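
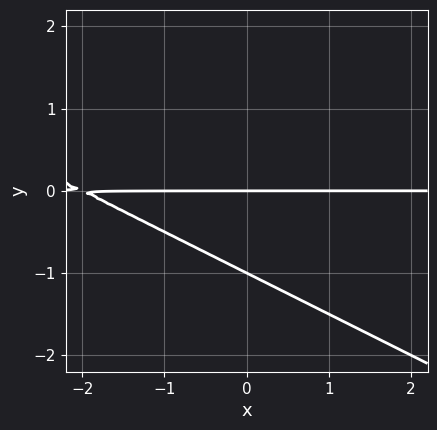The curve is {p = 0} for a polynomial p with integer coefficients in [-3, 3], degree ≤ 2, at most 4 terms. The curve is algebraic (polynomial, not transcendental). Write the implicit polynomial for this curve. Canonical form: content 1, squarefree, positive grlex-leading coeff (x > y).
First, deg p = 2. No degree-1 curve has this shape.
Next, from the visible intercepts: every point of the x-axis in the box is on the curve; among the integer gridlines, it crosses the y-axis at y ∈ {-1, 0}.
Finally, these observations pin down the coefficients.

x*y + 2*y^2 + 2*y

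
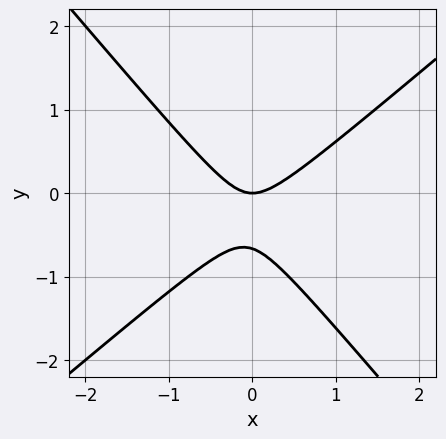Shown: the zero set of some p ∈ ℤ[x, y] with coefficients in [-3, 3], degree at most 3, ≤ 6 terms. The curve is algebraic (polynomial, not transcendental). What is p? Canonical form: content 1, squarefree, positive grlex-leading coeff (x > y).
3*x^2 - x*y - 3*y^2 - 2*y

1. Degree: no degree-1 curve has this shape, so deg p = 2.
2. From the visible intercepts: one y-axis crossing is at y = 0; it crosses the x-axis at the gridline x = 0.
3. Putting this together gives p.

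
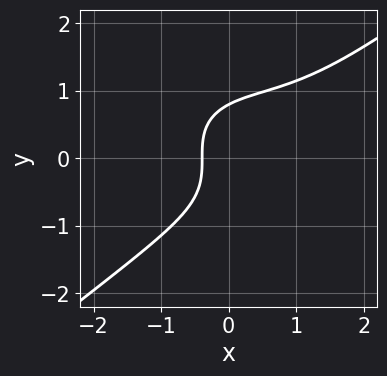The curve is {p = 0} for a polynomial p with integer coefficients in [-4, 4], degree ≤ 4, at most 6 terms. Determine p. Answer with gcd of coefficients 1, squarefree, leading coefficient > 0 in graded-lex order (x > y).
x^3 - 2*y^3 - x^2 + 2*x + 1

(a) Degree: a generic line meets the curve in up to 3 points, so deg p = 3.
(b) Solving for integer coefficients yields p as stated.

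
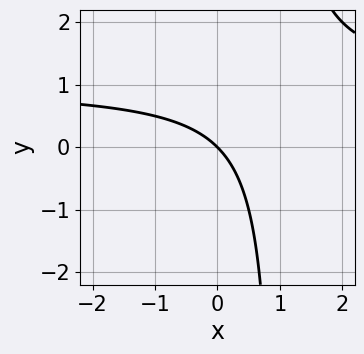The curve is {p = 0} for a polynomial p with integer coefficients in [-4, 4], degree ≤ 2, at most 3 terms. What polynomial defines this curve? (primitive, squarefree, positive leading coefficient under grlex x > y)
x*y - x - y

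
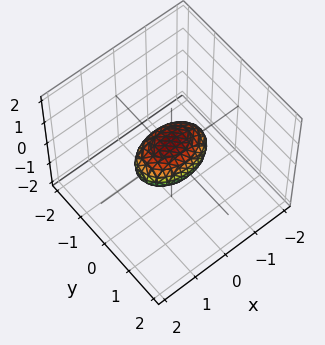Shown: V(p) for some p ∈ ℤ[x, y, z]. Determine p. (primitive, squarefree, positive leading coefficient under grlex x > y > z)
(a) The degree is 2 — a closed, bounded, convex surface; a quadric.
(b) Symmetries: the x ↦ −x reflection is a symmetry, so x appears only in even powers; mirror symmetry y ↦ −y ⇒ only even powers of y; mirror symmetry z ↦ −z ⇒ only even powers of z.
(c) From the axis intercepts and sections: the x-axis gridline crossings are at x ∈ {-1, 1}.
(d) Fitting integer coefficients to these (and the overall shape) gives p.

x^2 + 2*y^2 + 2*z^2 - 1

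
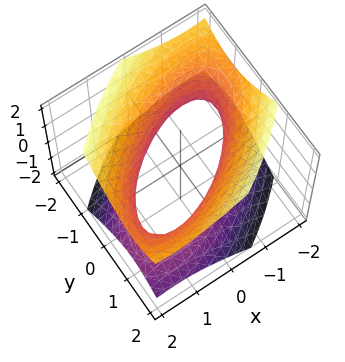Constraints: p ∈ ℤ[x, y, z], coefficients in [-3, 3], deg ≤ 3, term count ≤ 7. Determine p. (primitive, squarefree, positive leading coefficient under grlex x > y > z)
First, degree: the shape is more complex than any degree-1 surface, so deg p = 2.
Next, observable constraints: among the integer gridlines, it crosses the y-axis at y ∈ {-1, 1}; no z-intercept at any integer in the box.
Finally, putting this together gives p.

2*x^2 - 3*x*y + 3*y^2 - 3*z^2 - 3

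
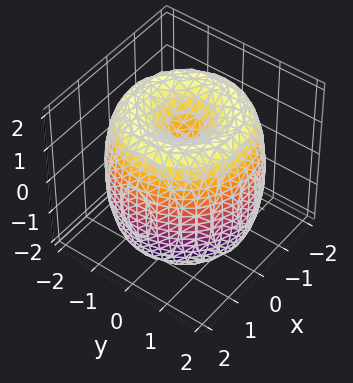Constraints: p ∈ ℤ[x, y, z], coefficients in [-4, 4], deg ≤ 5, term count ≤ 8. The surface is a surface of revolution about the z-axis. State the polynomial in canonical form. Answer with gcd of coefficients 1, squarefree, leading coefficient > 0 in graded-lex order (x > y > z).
x^4 + 2*x^2*y^2 + y^4 - 3*x^2 - 3*y^2 + z^2 - 1

First, the degree is 4 — the shape is more complex than any degree-3 surface.
Then, symmetries: the surface is invariant under rotation about z: p = q(x² + y², z).
Then, checking where it meets the axes: the z-axis gridline crossings are at z ∈ {-1, 1}; a circular section at z = -1 has radius between 1 and 2.
Finally, matching integer coefficients to the picture gives p.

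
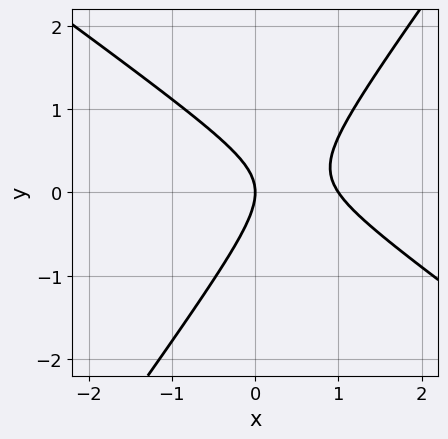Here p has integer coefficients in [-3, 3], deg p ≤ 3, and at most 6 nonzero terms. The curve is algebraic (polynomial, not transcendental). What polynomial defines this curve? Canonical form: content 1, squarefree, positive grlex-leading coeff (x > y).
3*x^2 + 2*x*y - 3*y^2 - 3*x

(a) deg p = 2. No degree-1 curve has this shape.
(b) Against the integer gridlines: it crosses the y-axis at the gridline y = 0; among the integer gridlines, it crosses the x-axis at x ∈ {0, 1}.
(c) Solving for integer coefficients yields p as stated.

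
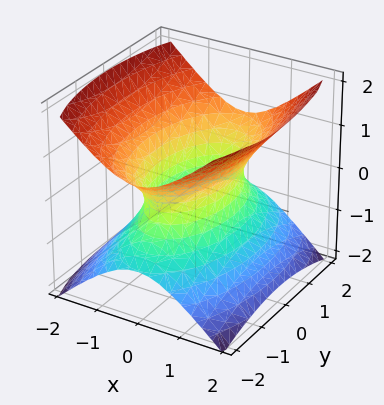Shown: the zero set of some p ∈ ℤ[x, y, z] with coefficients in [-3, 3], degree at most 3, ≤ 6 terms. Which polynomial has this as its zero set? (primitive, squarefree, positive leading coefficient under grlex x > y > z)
3*x^2 + y^2 - 3*z^2 - 2

1. The degree is 2 — one connected sheet with a waist; a quadric.
2. Symmetries: the y ↦ −y reflection is a symmetry, so y appears only in even powers; the z ↦ −z reflection is a symmetry, so z appears only in even powers; it's symmetric under x → −x, forcing even powers of x.
3. From the visible intercepts: no z-intercept at any integer in the box.
4. Assembling these constraints gives the stated polynomial.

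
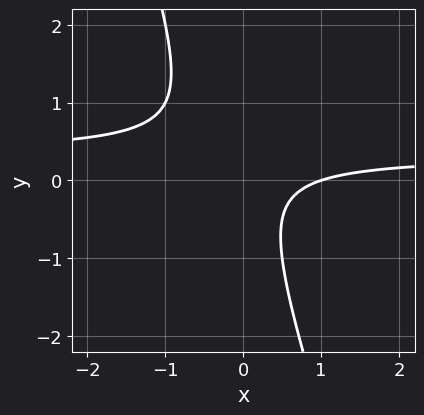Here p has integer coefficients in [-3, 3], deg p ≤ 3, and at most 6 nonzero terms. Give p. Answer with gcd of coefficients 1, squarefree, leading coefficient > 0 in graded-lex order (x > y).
3*x*y + y^2 - x + 1

1. Degree: a generic line meets the curve in up to 2 points, so deg p = 2.
2. From the visible intercepts: no y-intercept at any integer in the box; one x-axis crossing is at x = 1.
3. Putting this together gives p.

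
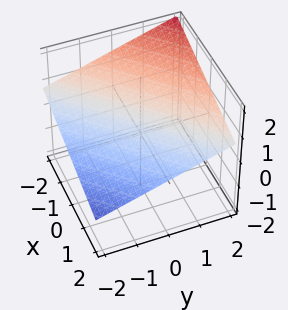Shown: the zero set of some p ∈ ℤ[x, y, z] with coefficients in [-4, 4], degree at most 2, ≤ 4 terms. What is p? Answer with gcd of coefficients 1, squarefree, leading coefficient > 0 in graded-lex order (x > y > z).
x - y + 3*z - 2

1. Degree: every cross-section is a straight line — this is a plane, so deg p = 1.
2. From the visible intercepts: it crosses the y-axis at the gridline y = -2; one x-axis crossing is at x = 2.
3. The integer polynomial consistent with all of this is the stated p.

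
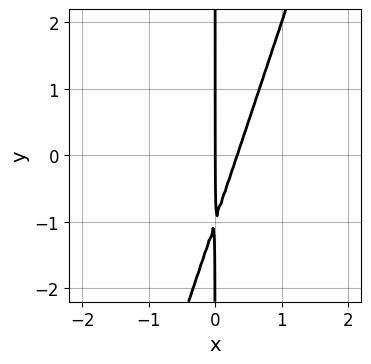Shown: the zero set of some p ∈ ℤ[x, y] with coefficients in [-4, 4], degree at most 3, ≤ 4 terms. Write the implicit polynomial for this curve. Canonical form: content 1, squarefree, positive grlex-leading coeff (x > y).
1. deg p = 2. A generic line meets the curve in up to 2 points.
2. Observable constraints: every point of the y-axis in the box is on the curve; one x-axis crossing is at x = 0.
3. Putting this together gives p.

3*x^2 - x*y - x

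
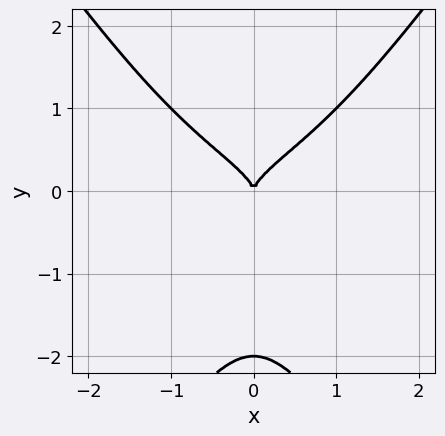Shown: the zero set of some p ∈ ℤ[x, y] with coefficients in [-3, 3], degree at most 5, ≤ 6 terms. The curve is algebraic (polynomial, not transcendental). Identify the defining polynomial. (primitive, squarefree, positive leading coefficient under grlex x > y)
2*x^2*y^2 - y^4 - 2*y^3 + x^2

(a) The degree is 4 — a generic line meets the curve in up to 4 points.
(b) Symmetries: the x ↦ −x reflection is a symmetry, so x appears only in even powers.
(c) From the visible intercepts: among the integer gridlines, it crosses the y-axis at y ∈ {-2, 0}; one x-axis crossing is at x = 0.
(d) Matching integer coefficients to the picture gives p.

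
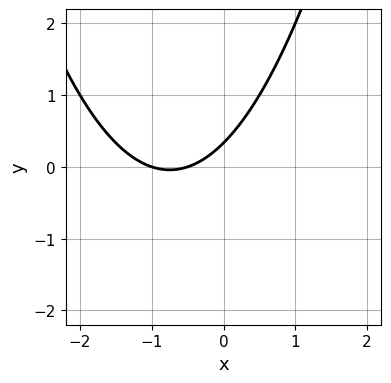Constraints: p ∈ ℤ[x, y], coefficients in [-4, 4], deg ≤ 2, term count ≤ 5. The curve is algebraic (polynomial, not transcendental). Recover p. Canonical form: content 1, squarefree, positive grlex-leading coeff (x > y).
2*x^2 + 3*x - 3*y + 1

1. deg p = 2.
2. Checking where it meets the axes: one x-axis crossing is at x = -1.
3. The integer polynomial consistent with all of this is the stated p.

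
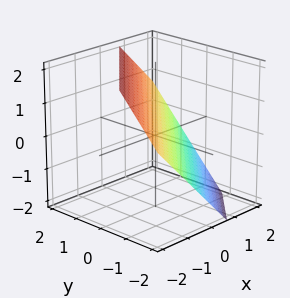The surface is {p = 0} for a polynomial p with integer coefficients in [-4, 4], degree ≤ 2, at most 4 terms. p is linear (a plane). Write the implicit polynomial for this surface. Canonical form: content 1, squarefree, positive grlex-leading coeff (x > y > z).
3*x - 3*y + 3*z - 2

First, the degree is 1 — every cross-section is a straight line — this is a plane.
Finally, matching integer coefficients to the picture gives p.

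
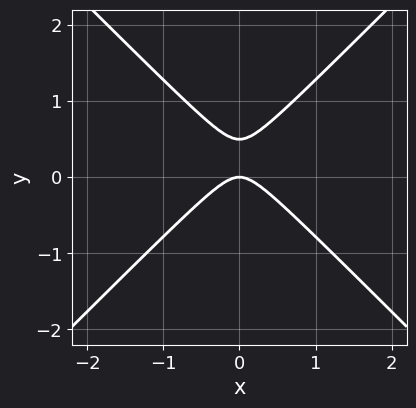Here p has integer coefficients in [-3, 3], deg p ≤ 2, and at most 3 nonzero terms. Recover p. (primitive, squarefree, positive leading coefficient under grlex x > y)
(a) Degree: the shape is more complex than any degree-1 curve, so deg p = 2.
(b) Symmetries: mirror symmetry x ↦ −x ⇒ only even powers of x.
(c) From the visible intercepts: it meets the x-axis at x = 0 (among the integer gridlines); it meets the y-axis at y = 0 (among the integer gridlines).
(d) Together with the visible shape, these determine p as stated.

2*x^2 - 2*y^2 + y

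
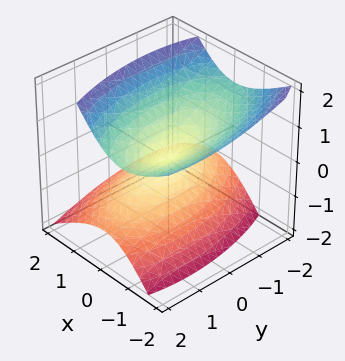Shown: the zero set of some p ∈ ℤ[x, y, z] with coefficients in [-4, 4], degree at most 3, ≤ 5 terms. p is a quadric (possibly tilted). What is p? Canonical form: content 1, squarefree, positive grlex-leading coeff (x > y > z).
3*x^2 + x*y + 2*x*z + y^2 - 3*z^2

The picture has 2 separate pieces. They look like related sheets of one shape, so recover p as a whole.
Degree: a generic line meets the surface in up to 2 points, so deg p = 2.
From the axis intercepts and sections: it crosses the x-axis at the gridline x = 0; it crosses the y-axis at the gridline y = 0; it meets the z-axis at z = 0 (among the integer gridlines).
These observations pin down the coefficients.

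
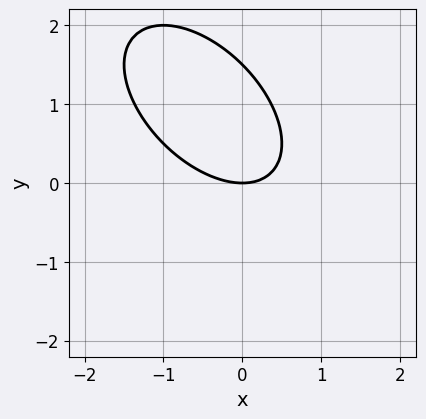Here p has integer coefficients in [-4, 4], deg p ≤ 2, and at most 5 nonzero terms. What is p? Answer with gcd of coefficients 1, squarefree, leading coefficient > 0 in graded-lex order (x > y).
2*x^2 + 2*x*y + 2*y^2 - 3*y

(a) The degree is 2 — a generic line meets the curve in up to 2 points.
(b) Against the integer gridlines: one x-axis crossing is at x = 0; it meets the y-axis at y = 0 (among the integer gridlines).
(c) Fitting integer coefficients to these (and the overall shape) gives p.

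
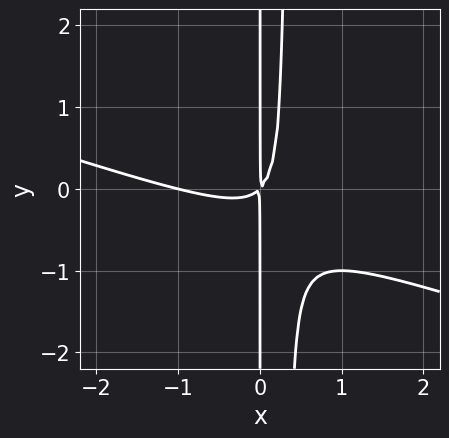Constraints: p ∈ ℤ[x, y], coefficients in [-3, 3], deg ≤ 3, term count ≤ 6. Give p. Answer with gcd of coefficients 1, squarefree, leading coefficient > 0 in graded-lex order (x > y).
x^3 + 3*x^2*y + x^2 - x*y

(a) deg p = 3. No degree-2 curve has this shape.
(b) Checking where it meets the axes: it meets the x-axis at x = -1 (among the integer gridlines); every point of the y-axis in the box is on the curve.
(c) Together with the visible shape, these determine p as stated.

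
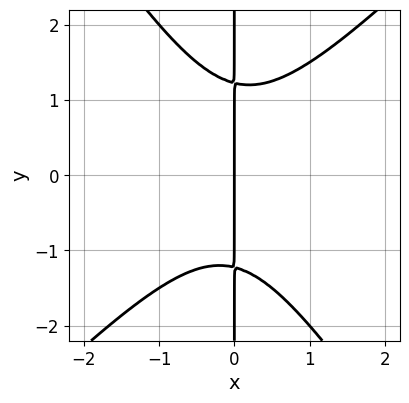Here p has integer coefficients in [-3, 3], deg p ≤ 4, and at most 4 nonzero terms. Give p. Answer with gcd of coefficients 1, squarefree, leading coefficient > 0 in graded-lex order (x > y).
3*x^3 - x^2*y - 2*x*y^2 + 3*x

(a) The degree is 3 — no degree-2 curve has this shape.
(b) Observable constraints: every point of the y-axis in the box is on the curve; it crosses the x-axis at the gridline x = 0.
(c) The integer polynomial consistent with all of this is the stated p.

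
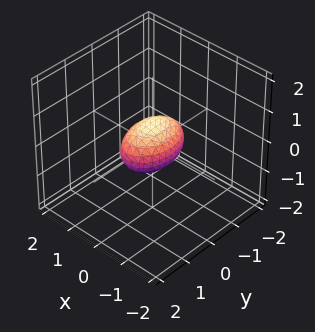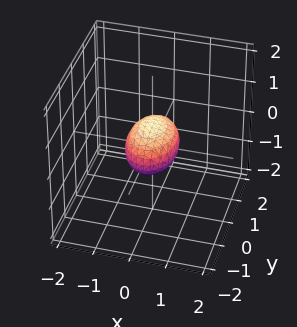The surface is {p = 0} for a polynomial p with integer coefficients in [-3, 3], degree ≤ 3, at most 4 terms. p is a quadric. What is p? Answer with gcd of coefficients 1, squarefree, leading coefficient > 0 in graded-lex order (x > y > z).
2*x^2 + y^2 + 2*z^2 - 1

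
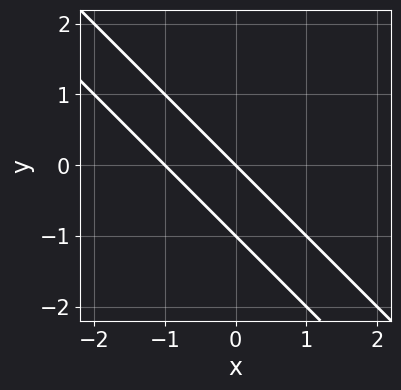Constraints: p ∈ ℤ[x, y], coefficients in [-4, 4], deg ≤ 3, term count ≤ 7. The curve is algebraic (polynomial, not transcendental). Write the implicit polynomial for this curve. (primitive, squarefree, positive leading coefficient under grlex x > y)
x^2 + 2*x*y + y^2 + x + y

First, degree: the shape is more complex than any degree-1 curve, so deg p = 2.
Then, reading off the gridlines: among the integer gridlines, it crosses the y-axis at y ∈ {-1, 0}; the x-axis gridline crossings are at x ∈ {-1, 0}.
Finally, matching integer coefficients to the picture gives p.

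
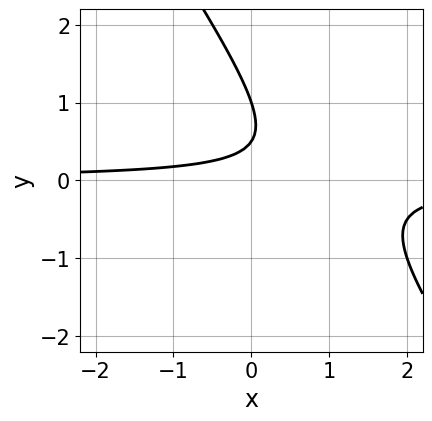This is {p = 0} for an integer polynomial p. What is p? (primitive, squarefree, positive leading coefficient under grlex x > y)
The degree is 2 — no degree-1 curve has this shape.
Checking where it meets the axes: no x-intercept at any integer in the box; it crosses the y-axis at the gridline y = 1.
Solving for integer coefficients yields p as stated.

3*x*y + 2*y^2 - 3*y + 1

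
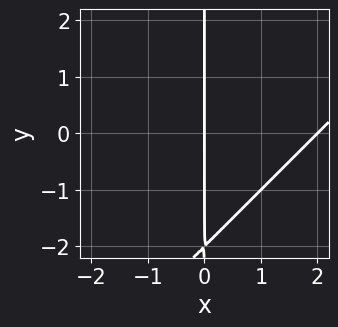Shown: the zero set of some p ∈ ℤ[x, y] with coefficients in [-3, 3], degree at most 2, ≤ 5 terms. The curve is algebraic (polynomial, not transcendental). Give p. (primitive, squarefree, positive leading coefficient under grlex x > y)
x^2 - x*y - 2*x

1. The degree is 2 — a generic line meets the curve in up to 2 points.
2. Observable constraints: among the integer gridlines, it crosses the x-axis at x ∈ {0, 2}; the visible y-axis segment lies entirely on the curve.
3. Together with the visible shape, these determine p as stated.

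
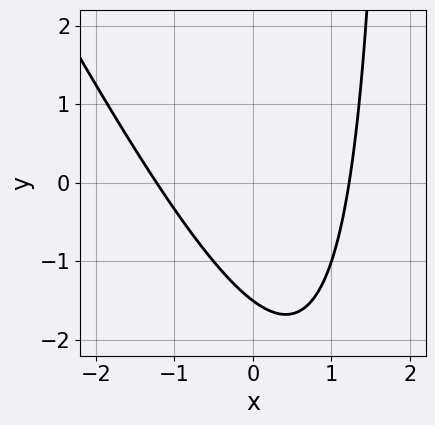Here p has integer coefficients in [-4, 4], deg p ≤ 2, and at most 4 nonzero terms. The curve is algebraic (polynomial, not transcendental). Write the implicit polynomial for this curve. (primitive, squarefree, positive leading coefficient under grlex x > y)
2*x^2 + x*y - 2*y - 3

1. Degree: no degree-1 curve has this shape, so deg p = 2.
2. Matching integer coefficients to the picture gives p.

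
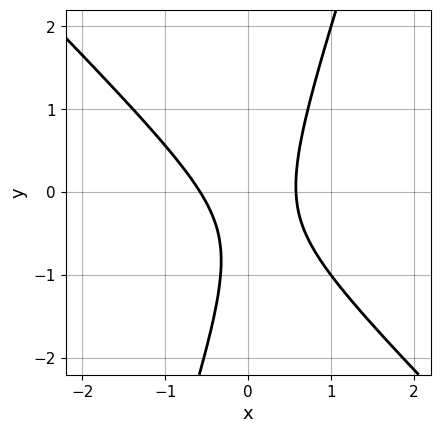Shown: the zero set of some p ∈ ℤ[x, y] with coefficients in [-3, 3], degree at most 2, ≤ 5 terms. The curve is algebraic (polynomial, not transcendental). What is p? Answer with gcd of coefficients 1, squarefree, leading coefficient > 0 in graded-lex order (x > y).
3*x^2 + 2*x*y - y^2 - y - 1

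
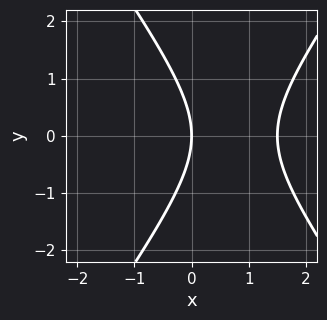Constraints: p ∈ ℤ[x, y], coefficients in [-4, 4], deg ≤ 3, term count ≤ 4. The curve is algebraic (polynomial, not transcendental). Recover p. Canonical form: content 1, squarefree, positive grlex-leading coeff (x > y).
2*x^2 - y^2 - 3*x

(a) Degree: a generic line meets the curve in up to 2 points, so deg p = 2.
(b) Symmetries: mirror symmetry y ↦ −y ⇒ only even powers of y.
(c) Reading off the gridlines: one y-axis crossing is at y = 0; it meets the x-axis at x = 0 (among the integer gridlines).
(d) Solving for integer coefficients yields p as stated.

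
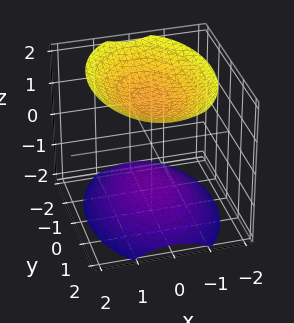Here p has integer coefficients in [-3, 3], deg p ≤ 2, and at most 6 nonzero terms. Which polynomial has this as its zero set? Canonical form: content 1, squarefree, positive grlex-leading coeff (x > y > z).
2*x^2 + y^2 - 2*z^2 + 3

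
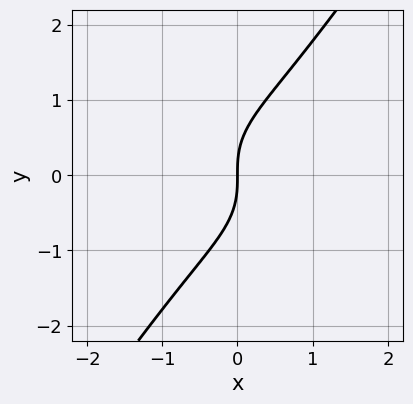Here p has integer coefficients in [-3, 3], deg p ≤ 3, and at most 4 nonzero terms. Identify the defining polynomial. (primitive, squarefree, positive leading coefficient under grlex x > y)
1. deg p = 3. A generic line meets the curve in up to 3 points.
2. From the visible intercepts: it crosses the x-axis at the gridline x = 0; it meets the y-axis at y = 0 (among the integer gridlines).
3. Solving for integer coefficients yields p as stated.

2*x^3 + 2*x*y^2 - 2*y^3 + 3*x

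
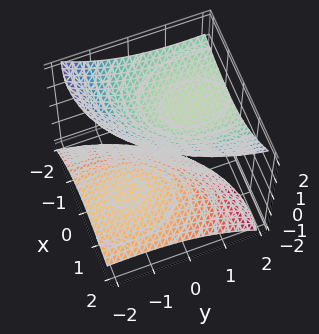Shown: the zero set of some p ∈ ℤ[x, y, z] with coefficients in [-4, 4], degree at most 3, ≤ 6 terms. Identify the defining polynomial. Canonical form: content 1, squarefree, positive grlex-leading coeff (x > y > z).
2*x^2 + 3*x*z + y^2 - 3*y*z - 3*z^2 + 3

(a) There are 2 components. Treating them together as one polynomial.
(b) Degree: a generic line meets the surface in up to 2 points, so deg p = 2.
(c) Reading off the gridlines: the z-axis gridline crossings are at z ∈ {-1, 1}; no y-intercept at any integer in the box; the surface avoids every integer x-axis point in the box.
(d) Together with the visible shape, these determine p as stated.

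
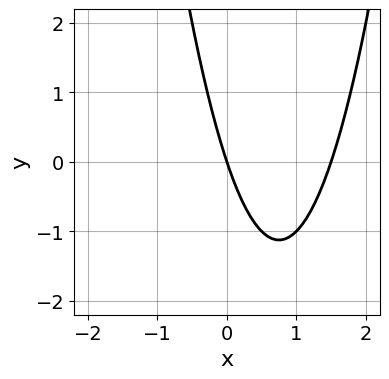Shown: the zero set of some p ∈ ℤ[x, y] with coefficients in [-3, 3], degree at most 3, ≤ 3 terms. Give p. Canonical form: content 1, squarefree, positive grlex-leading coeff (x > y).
(a) deg p = 2. The shape is more complex than any degree-1 curve.
(b) From the visible intercepts: it crosses the y-axis at the gridline y = 0; one x-axis crossing is at x = 0.
(c) The integer polynomial consistent with all of this is the stated p.

2*x^2 - 3*x - y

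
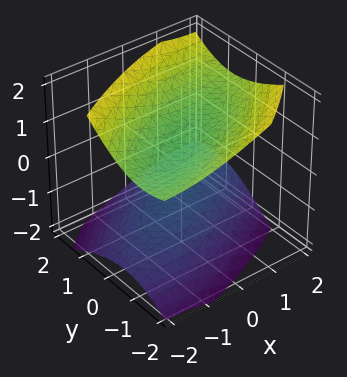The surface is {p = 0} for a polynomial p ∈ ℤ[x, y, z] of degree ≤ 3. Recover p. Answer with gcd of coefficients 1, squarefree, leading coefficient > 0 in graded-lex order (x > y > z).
x^2 - 2*x*y + 2*y^2 + y*z - 3*z^2 + 3

(a) The picture has 2 separate pieces.
(b) Degree: the shape is more complex than any degree-1 surface, so deg p = 2.
(c) Checking where it meets the axes: no y-intercept at any integer in the box; the surface avoids every integer x-axis point in the box.
(d) Solving for integer coefficients yields p as stated.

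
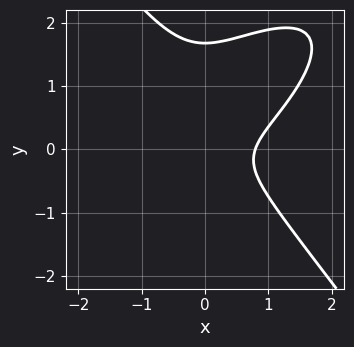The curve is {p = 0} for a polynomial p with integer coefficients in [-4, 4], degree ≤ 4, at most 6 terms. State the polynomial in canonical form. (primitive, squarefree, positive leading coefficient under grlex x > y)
2*x^3 - 2*x^2*y + 2*y^3 - 3*y^2 - 1

Degree: no degree-2 curve has this shape, so deg p = 3.
The integer polynomial consistent with all of this is the stated p.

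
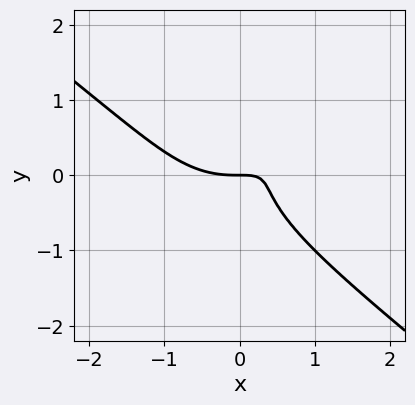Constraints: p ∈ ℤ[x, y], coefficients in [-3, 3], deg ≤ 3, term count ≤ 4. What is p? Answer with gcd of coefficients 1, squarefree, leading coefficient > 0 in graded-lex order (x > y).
(a) Degree: the shape is more complex than any degree-2 curve, so deg p = 3.
(b) From the visible intercepts: one y-axis crossing is at y = 0; it crosses the x-axis at the gridline x = 0.
(c) Fitting integer coefficients to these (and the overall shape) gives p.

x^3 + 2*y^3 - 2*x*y + y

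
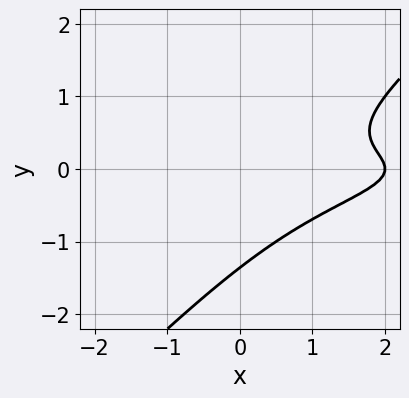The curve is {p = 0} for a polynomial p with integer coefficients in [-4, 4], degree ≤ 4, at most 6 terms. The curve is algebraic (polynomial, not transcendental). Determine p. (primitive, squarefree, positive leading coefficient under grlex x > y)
3*x*y^2 - 3*y^3 - 3*y^2 + x - 2

deg p = 3. The shape is more complex than any degree-2 curve.
Checking where it meets the axes: it meets the x-axis at x = 2 (among the integer gridlines).
The integer polynomial consistent with all of this is the stated p.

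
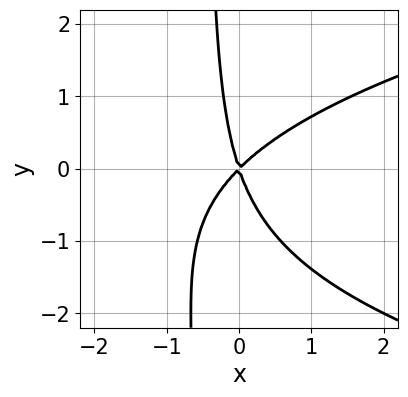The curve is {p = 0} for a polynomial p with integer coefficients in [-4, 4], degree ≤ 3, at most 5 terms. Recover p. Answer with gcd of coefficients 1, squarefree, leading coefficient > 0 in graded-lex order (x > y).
2*x*y^2 - 3*x^2 + 2*x*y + y^2

First, deg p = 3. The shape is more complex than any degree-2 curve.
Then, checking where it meets the axes: one y-axis crossing is at y = 0; it crosses the x-axis at the gridline x = 0.
Finally, solving for integer coefficients yields p as stated.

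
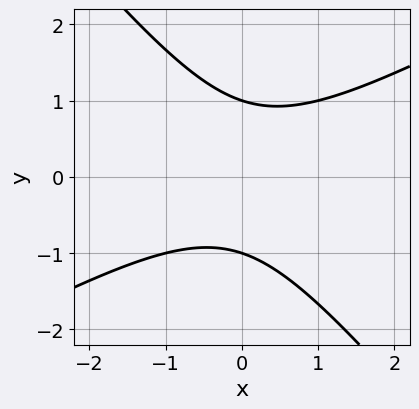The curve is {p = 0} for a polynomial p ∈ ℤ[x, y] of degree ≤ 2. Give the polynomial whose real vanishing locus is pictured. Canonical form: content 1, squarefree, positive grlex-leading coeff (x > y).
2*x^2 - 2*x*y - 3*y^2 + 3

Degree: a generic line meets the curve in up to 2 points, so deg p = 2.
From the axis intercepts and sections: among the integer gridlines, it crosses the y-axis at y ∈ {-1, 1}; the curve avoids every integer x-axis point in the box.
Solving for integer coefficients yields p as stated.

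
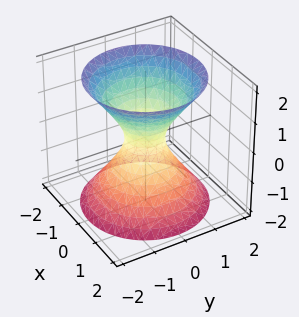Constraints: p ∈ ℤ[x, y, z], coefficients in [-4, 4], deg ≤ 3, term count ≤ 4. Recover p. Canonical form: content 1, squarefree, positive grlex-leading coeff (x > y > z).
3*x^2 + 3*y^2 - 2*z^2 - 1

First, deg p = 2. An hourglass — one-sheet hyperboloid; a quadric.
Next, symmetries: the z-axis is an axis of rotation, so x and y enter only as x² + y²; it's symmetric under z → −z, forcing even powers of z.
Next, from the axis intercepts and sections: a circular section at z = 2 has radius between 1 and 2; the surface avoids every integer z-axis point in the box.
Finally, putting this together gives p.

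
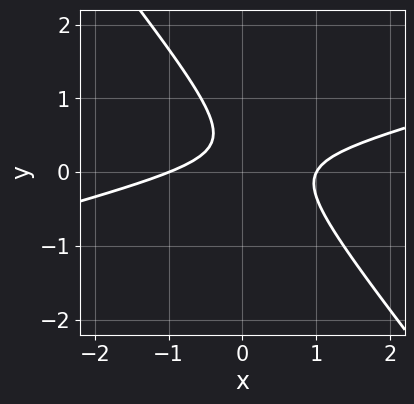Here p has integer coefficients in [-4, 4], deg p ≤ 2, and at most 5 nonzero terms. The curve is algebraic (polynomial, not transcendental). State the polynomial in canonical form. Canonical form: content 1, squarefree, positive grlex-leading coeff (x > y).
x^2 - 3*x*y - 3*y^2 + 2*y - 1

1. Degree: the shape is more complex than any degree-1 curve, so deg p = 2.
2. Against the integer gridlines: it misses every integer gridline on the y-axis; the x-axis gridline crossings are at x ∈ {-1, 1}.
3. The integer polynomial consistent with all of this is the stated p.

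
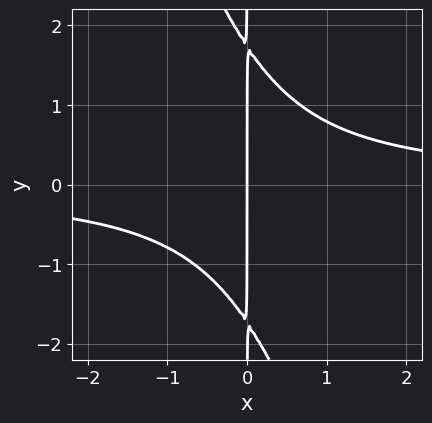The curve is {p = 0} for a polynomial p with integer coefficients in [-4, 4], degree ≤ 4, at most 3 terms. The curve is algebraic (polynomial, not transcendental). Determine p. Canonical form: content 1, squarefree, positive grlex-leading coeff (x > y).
3*x^2*y + x*y^2 - 3*x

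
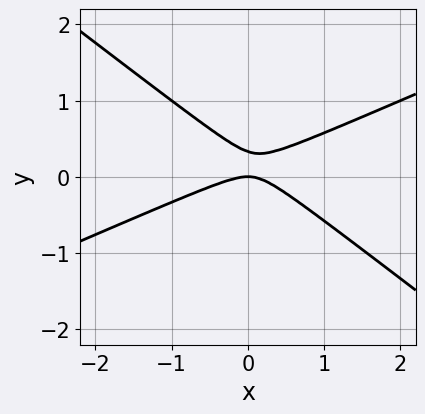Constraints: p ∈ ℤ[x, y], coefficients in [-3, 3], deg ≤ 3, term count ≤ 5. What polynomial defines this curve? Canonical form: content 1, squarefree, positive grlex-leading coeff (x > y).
x^2 - x*y - 3*y^2 + y

The degree is 2 — the shape is more complex than any degree-1 curve.
Against the integer gridlines: one y-axis crossing is at y = 0; it crosses the x-axis at the gridline x = 0.
Assembling these constraints gives the stated polynomial.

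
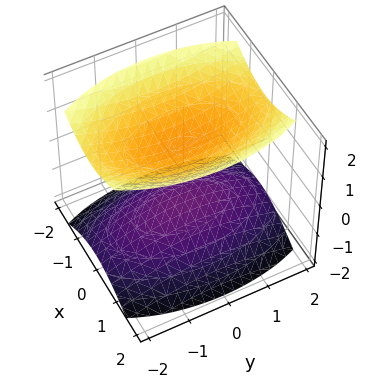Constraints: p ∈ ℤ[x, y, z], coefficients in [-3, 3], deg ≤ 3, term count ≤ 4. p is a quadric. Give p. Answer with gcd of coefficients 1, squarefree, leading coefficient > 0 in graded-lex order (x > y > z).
3*x^2 + y^2 - 3*z^2 + 3

(a) There are 2 components. Treating them together as one polynomial.
(b) deg p = 2. Two sheets facing apart; a quadric.
(c) Symmetries: mirror symmetry z ↦ −z ⇒ only even powers of z; mirror symmetry x ↦ −x ⇒ only even powers of x; it's symmetric under y → −y, forcing even powers of y.
(d) Observable constraints: the surface avoids every integer x-axis point in the box; the z-axis gridline crossings are at z ∈ {-1, 1}; it misses every integer gridline on the y-axis.
(e) Fitting integer coefficients to these (and the overall shape) gives p.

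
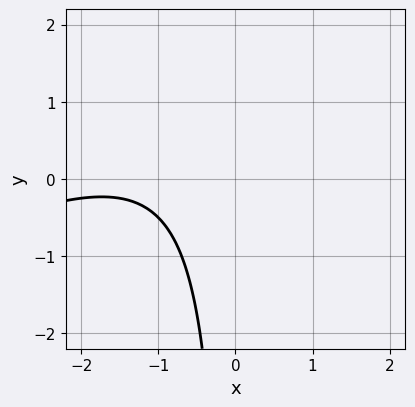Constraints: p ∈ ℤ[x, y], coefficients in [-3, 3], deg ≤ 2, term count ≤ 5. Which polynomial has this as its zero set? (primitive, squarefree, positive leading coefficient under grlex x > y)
x^2 - 2*x*y + 3*x + 3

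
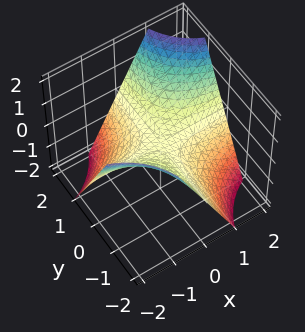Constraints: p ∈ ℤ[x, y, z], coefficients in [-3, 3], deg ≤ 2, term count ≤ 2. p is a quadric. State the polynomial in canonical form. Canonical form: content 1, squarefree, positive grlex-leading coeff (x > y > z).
(a) The degree is 2 — a saddle surface; a quadric.
(b) From the axis intercepts and sections: every point of the x-axis in the box is on the surface; the visible y-axis segment lies entirely on the surface; it meets the z-axis at z = 0 (among the integer gridlines).
(c) Solving for integer coefficients yields p as stated.

x*y - z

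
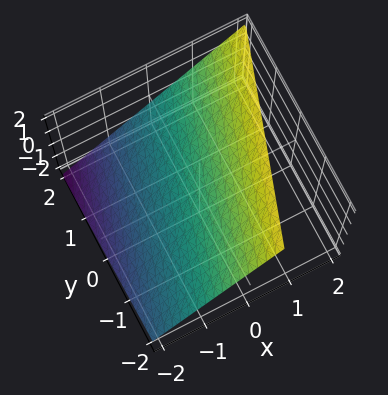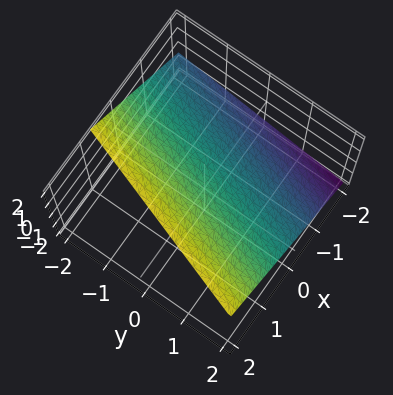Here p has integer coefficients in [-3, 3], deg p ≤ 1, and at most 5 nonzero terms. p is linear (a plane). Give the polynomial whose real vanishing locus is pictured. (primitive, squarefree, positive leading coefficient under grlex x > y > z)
3*x - y - 3*z + 2

(a) deg p = 1. The surface is flat (a plane).
(b) From the visible intercepts: it meets the y-axis at y = 2 (among the integer gridlines).
(c) The integer polynomial consistent with all of this is the stated p.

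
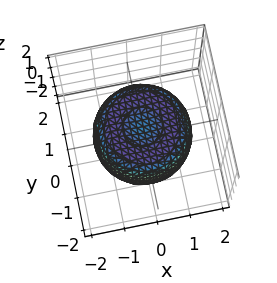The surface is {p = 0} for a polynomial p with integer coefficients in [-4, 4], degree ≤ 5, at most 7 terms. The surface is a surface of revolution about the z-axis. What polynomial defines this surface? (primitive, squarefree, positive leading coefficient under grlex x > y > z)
1. Degree: a generic line meets the surface in up to 4 points, so deg p = 4.
2. Symmetry: every cross-section ⟂ z is a circle, so x, y appear only via x² + y².
3. Reading off the gridlines: a circular section at z = 0 has radius between 1 and 2.
4. Together with the visible shape, these determine p as stated.

2*x^4 + 4*x^2*y^2 + 2*y^4 - 3*x^2 - 3*y^2 + 3*z^2 - 2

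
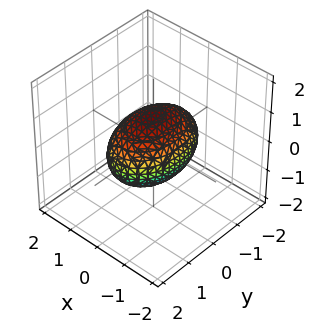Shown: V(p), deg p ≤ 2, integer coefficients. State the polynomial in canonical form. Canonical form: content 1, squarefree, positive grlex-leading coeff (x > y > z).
2*x^2 + y^2 + 2*z^2 - 2

Degree: bounded and convex; a quadric, so deg p = 2.
Symmetries: mirror symmetry y ↦ −y ⇒ only even powers of y; the x ↦ −x reflection is a symmetry, so x appears only in even powers; the z ↦ −z reflection is a symmetry, so z appears only in even powers.
From the visible intercepts: the x-axis gridline crossings are at x ∈ {-1, 1}; among the integer gridlines, it crosses the z-axis at z ∈ {-1, 1}.
Together with the visible shape, these determine p as stated.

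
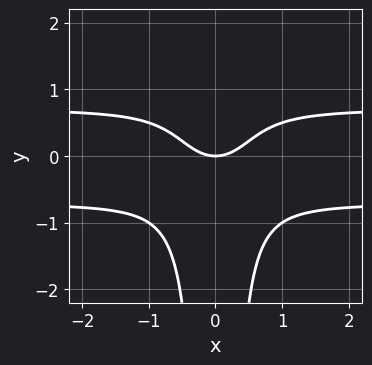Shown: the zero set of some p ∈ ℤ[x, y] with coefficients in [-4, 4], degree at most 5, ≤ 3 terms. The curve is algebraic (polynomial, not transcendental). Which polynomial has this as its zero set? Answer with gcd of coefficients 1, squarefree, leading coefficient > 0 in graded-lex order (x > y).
2*x^2*y^2 - x^2 + y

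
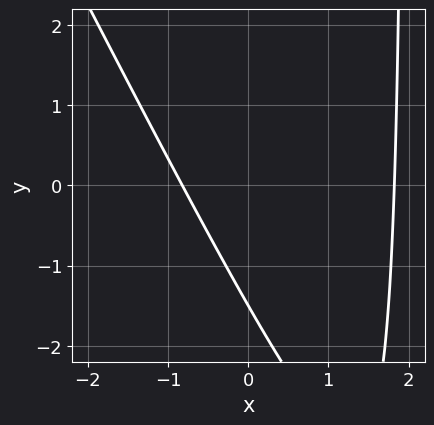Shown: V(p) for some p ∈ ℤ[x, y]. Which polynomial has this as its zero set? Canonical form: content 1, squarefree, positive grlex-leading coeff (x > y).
2*x^2 + x*y - 2*x - 2*y - 3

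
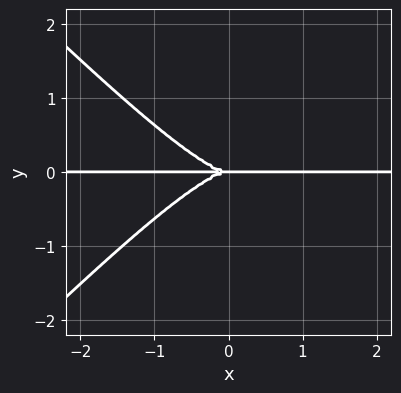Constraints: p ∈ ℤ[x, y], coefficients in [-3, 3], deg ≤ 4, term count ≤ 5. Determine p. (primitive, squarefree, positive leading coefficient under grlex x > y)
First, the degree is 4 — a generic line meets the curve in up to 4 points.
Next, checking where it meets the axes: the visible x-axis segment lies entirely on the curve; it meets the y-axis at y = 0 (among the integer gridlines).
Finally, these observations pin down the coefficients.

2*x^3*y - 2*x*y^3 + 3*y^3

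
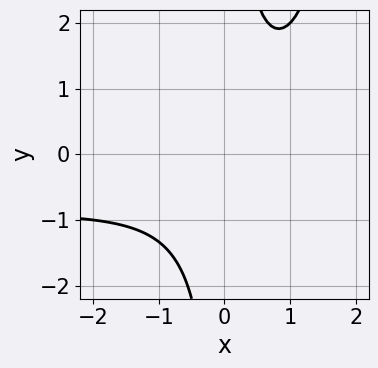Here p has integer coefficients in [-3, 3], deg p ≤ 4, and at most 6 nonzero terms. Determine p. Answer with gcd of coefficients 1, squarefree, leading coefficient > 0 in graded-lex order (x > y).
(a) The degree is 3 — a generic line meets the curve in up to 3 points.
(b) From the visible intercepts: it misses every integer gridline on the x-axis; the curve avoids every integer y-axis point in the box.
(c) Together with the visible shape, these determine p as stated.

x^2*y + x^2 - 2*x*y - x + 2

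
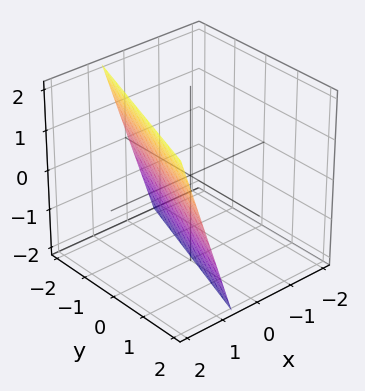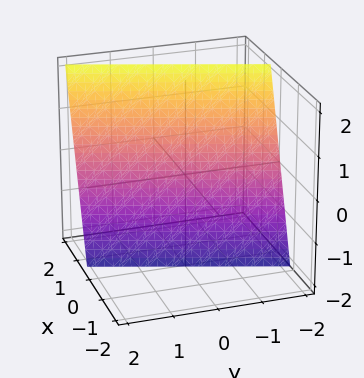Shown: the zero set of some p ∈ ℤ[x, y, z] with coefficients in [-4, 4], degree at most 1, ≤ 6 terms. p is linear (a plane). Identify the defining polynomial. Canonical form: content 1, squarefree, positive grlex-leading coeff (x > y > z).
3*x - y - z - 2

Degree: every cross-section is a straight line — this is a plane, so deg p = 1.
Observable constraints: it meets the z-axis at z = -2 (among the integer gridlines); one y-axis crossing is at y = -2.
Assembling these constraints gives the stated polynomial.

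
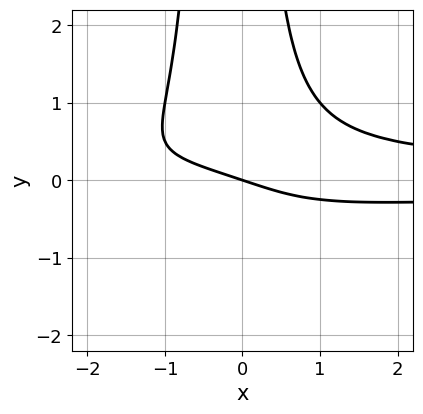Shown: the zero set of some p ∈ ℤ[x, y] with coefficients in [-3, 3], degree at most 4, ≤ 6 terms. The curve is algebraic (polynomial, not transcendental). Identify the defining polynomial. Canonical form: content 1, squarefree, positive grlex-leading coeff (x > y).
3*x^2*y^2 + x*y^2 - x - 3*y

1. deg p = 4. The shape is more complex than any degree-3 curve.
2. Reading off the gridlines: one y-axis crossing is at y = 0; it crosses the x-axis at the gridline x = 0.
3. Solving for integer coefficients yields p as stated.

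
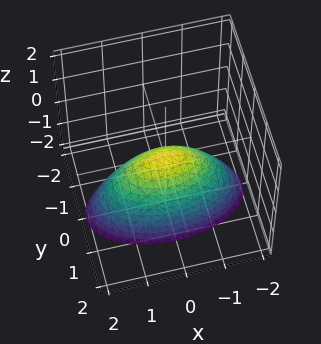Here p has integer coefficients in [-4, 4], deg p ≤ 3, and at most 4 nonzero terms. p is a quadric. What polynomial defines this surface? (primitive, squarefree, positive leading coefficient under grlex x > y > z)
x^2 + 3*y^2 + 2*z

(a) deg p = 2.
(b) Symmetries: the y ↦ −y reflection is a symmetry, so y appears only in even powers; the x ↦ −x reflection is a symmetry, so x appears only in even powers.
(c) From the visible intercepts: it meets the z-axis at z = 0 (among the integer gridlines); it meets the y-axis at y = 0 (among the integer gridlines); one x-axis crossing is at x = 0.
(d) Putting this together gives p.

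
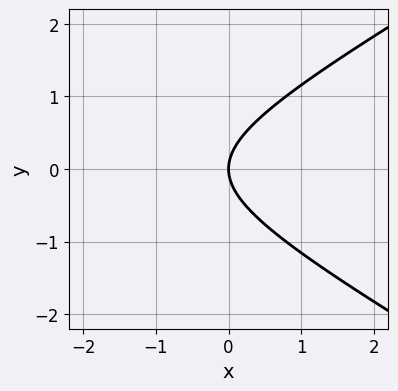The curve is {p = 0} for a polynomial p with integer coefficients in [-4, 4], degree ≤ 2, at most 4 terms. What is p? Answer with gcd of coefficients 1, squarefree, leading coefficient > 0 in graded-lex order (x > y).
First, the degree is 2 — a generic line meets the curve in up to 2 points.
Then, symmetries: mirror symmetry y ↦ −y ⇒ only even powers of y.
Next, checking where it meets the axes: it meets the x-axis at x = 0 (among the integer gridlines); one y-axis crossing is at y = 0.
Finally, these observations pin down the coefficients.

x^2 - 3*y^2 + 3*x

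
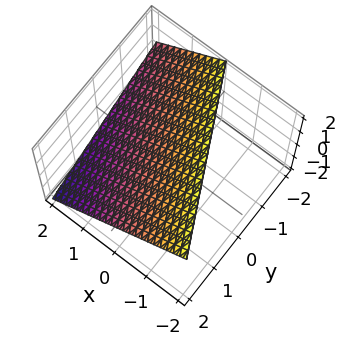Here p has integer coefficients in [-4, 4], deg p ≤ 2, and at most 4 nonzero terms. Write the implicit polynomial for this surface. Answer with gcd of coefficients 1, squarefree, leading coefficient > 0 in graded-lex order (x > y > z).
(a) Degree: the surface is flat (a plane), so deg p = 1.
(b) From the visible intercepts: one z-axis crossing is at z = 1; it crosses the y-axis at the gridline y = 2.
(c) Assembling these constraints gives the stated polynomial. Check: (1, 0, 0) on the x-axis lies on the surface, and p(1, 0, 0) = 0. ✓

2*x + y + 2*z - 2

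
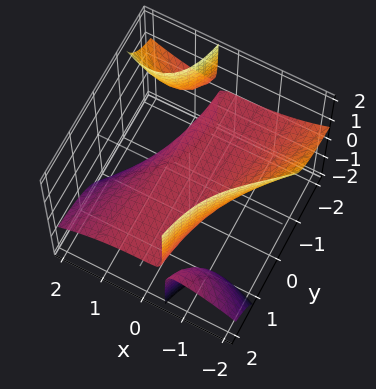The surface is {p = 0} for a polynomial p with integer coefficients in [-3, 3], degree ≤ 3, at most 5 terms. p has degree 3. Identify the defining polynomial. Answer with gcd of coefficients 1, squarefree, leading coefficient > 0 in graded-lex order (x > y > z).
x^3 + 3*x*y*z + 3*z

1. There are 3 components.
2. deg p = 3.
3. Against the integer gridlines: one z-axis crossing is at z = 0; it crosses the x-axis at the gridline x = 0; the visible y-axis segment lies entirely on the surface.
4. Assembling these constraints gives the stated polynomial.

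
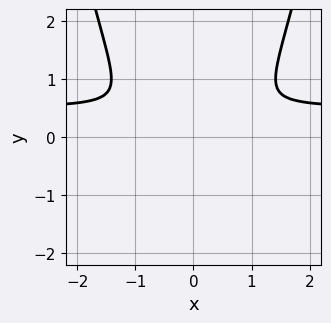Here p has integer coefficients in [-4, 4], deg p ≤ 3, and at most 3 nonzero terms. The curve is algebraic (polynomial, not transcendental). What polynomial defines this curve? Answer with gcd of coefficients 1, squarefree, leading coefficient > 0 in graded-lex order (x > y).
2*x^2*y - x^2 - 2*y^2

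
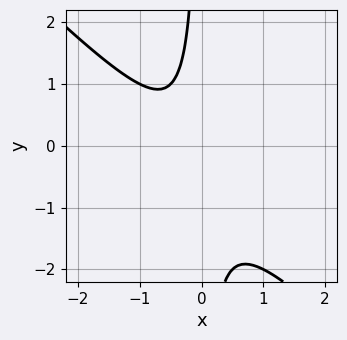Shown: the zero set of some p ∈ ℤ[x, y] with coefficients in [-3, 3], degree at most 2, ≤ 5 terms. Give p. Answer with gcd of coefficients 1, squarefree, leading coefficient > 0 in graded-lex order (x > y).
First, deg p = 2.
Next, from the visible intercepts: no x-intercept at any integer in the box; it misses every integer gridline on the y-axis.
Finally, assembling these constraints gives the stated polynomial.

2*x^2 + 2*x*y + x + 1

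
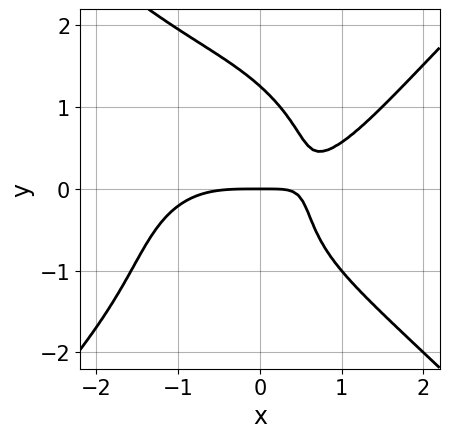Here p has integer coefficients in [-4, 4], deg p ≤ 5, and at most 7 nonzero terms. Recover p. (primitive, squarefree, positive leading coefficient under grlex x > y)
x^4 - y^4 - x*y^2 - 3*x*y + 2*y

The degree is 4 — the shape is more complex than any degree-3 curve.
Checking where it meets the axes: it crosses the x-axis at the gridline x = 0; it meets the y-axis at y = 0 (among the integer gridlines).
Putting this together gives p.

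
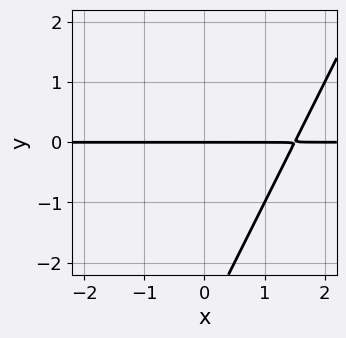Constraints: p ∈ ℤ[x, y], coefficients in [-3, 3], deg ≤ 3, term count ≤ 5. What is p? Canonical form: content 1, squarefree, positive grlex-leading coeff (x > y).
1. deg p = 2. A generic line meets the curve in up to 2 points.
2. Checking where it meets the axes: one y-axis crossing is at y = 0; the visible x-axis segment lies entirely on the curve.
3. Matching integer coefficients to the picture gives p.

2*x*y - y^2 - 3*y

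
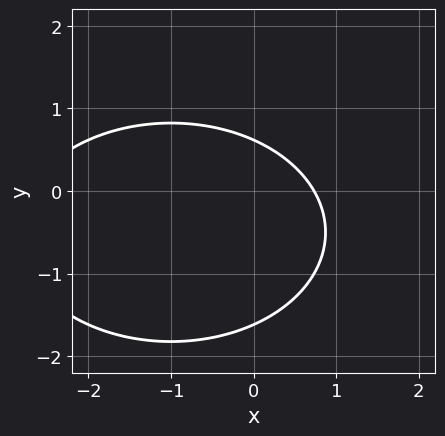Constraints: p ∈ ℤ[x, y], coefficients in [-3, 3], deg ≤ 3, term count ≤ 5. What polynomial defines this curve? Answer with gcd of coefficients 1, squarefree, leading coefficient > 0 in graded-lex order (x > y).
1. deg p = 2. A generic line meets the curve in up to 2 points.
2. The integer polynomial consistent with all of this is the stated p.

x^2 + 2*y^2 + 2*x + 2*y - 2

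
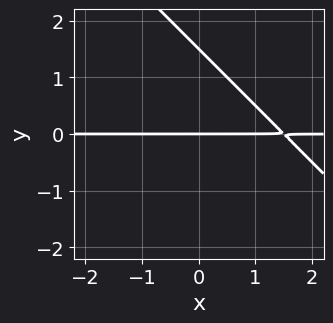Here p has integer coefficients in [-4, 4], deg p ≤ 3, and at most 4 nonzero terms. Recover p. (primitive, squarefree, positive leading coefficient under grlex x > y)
First, degree: no degree-1 curve has this shape, so deg p = 2.
Next, observable constraints: it crosses the y-axis at the gridline y = 0; every point of the x-axis in the box is on the curve.
Finally, together with the visible shape, these determine p as stated.

2*x*y + 2*y^2 - 3*y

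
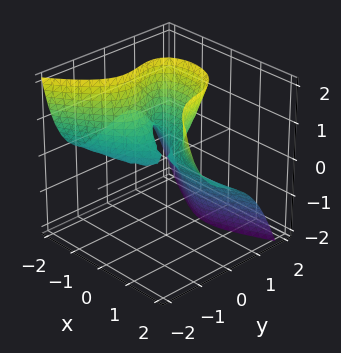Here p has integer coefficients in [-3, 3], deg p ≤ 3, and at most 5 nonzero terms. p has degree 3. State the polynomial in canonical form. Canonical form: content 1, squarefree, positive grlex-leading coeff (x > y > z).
2*x^2*z + 3*y^3 + 2*x*y - z^2

(a) Degree: the shape is more complex than any degree-2 surface, so deg p = 3.
(b) From the visible intercepts: the visible x-axis segment lies entirely on the surface; one y-axis crossing is at y = 0; it meets the z-axis at z = 0 (among the integer gridlines).
(c) Matching integer coefficients to the picture gives p.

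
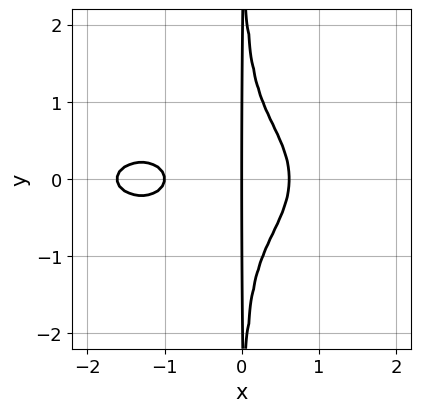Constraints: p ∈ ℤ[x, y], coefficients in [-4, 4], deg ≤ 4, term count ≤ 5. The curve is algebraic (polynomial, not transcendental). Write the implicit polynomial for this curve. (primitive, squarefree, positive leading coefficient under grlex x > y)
First, deg p = 4.
Then, symmetries: mirror symmetry y ↦ −y ⇒ only even powers of y.
Then, reading off the gridlines: every point of the y-axis in the box is on the curve; among the integer gridlines, it crosses the x-axis at x ∈ {-1, 0}.
Finally, the integer polynomial consistent with all of this is the stated p.

x^4 + 3*x^2*y^2 + 2*x^3 - x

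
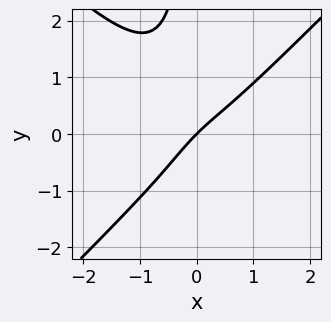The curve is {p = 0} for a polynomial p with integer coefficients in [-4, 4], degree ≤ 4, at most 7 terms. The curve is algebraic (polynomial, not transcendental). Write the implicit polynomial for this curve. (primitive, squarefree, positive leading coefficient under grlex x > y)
3*x^3 - 3*x*y^2 - x*y + 3*x - 3*y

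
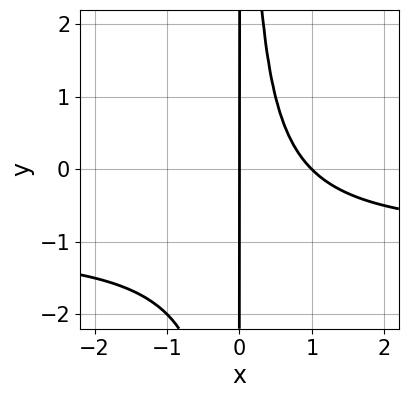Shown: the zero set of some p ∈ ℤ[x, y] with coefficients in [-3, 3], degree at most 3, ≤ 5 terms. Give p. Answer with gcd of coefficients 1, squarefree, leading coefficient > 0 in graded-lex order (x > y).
x^2*y + x^2 - x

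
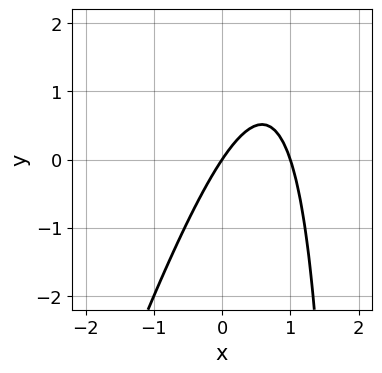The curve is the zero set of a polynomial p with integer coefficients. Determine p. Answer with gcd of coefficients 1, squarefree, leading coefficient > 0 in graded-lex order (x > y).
3*x^2 - x*y - 3*x + 2*y

First, the degree is 2 — the shape is more complex than any degree-1 curve.
Next, from the visible intercepts: one y-axis crossing is at y = 0; among the integer gridlines, it crosses the x-axis at x ∈ {0, 1}.
Finally, solving for integer coefficients yields p as stated.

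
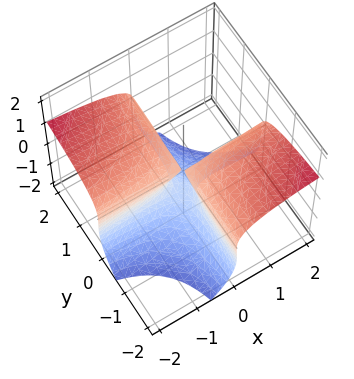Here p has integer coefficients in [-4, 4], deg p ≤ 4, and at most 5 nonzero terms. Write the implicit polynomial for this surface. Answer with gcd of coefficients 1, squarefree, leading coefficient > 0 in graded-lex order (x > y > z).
x*y*z - z^3 - 2*x*y - z^2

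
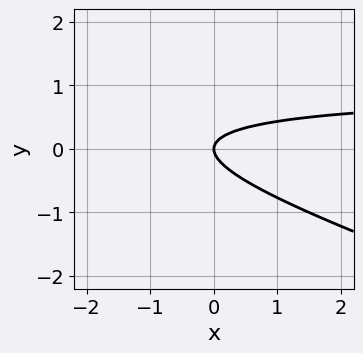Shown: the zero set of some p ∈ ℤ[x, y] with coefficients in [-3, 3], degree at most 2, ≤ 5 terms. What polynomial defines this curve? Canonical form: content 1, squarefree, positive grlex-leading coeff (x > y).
1. The degree is 2 — the shape is more complex than any degree-1 curve.
2. From the axis intercepts and sections: one x-axis crossing is at x = 0; one y-axis crossing is at y = 0.
3. Putting this together gives p.

x*y + 3*y^2 - x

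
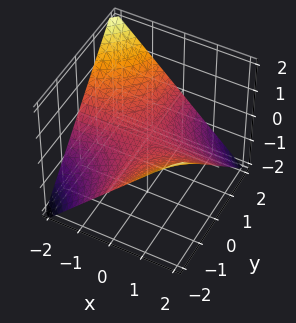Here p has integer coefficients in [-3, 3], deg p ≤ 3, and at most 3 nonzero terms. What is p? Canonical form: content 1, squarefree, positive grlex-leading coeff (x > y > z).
1. The degree is 2 — a hyperbolic paraboloid; a quadric.
2. From the axis intercepts and sections: the visible y-axis segment lies entirely on the surface; every point of the x-axis in the box is on the surface; it crosses the z-axis at the gridline z = 0.
3. Assembling these constraints gives the stated polynomial.

x*y + 2*z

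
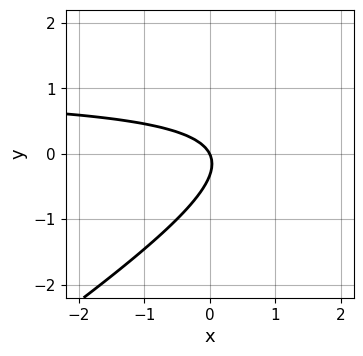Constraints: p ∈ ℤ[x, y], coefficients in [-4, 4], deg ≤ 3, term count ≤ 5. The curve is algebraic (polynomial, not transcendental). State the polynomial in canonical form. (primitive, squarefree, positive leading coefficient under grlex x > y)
2*x*y - 3*y^2 - 2*x - y

Degree: no degree-1 curve has this shape, so deg p = 2.
From the visible intercepts: one y-axis crossing is at y = 0; it crosses the x-axis at the gridline x = 0.
Putting this together gives p.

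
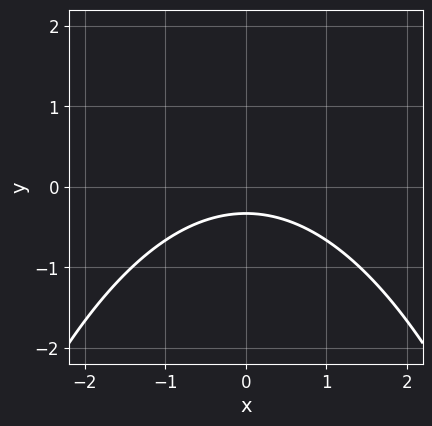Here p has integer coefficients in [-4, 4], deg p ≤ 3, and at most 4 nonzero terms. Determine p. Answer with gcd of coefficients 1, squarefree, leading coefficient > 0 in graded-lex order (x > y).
x^2 + 3*y + 1

1. Degree: the shape is more complex than any degree-1 curve, so deg p = 2.
2. Symmetries: the x ↦ −x reflection is a symmetry, so x appears only in even powers.
3. Reading off the gridlines: no x-intercept at any integer in the box.
4. These observations pin down the coefficients.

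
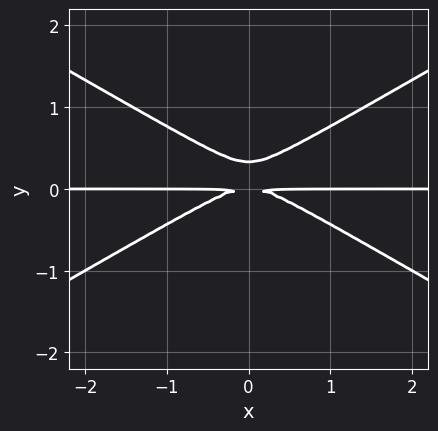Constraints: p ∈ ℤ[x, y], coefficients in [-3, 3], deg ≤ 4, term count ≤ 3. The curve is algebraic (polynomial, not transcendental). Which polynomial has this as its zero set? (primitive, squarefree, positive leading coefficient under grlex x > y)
x^2*y - 3*y^3 + y^2

First, the degree is 3 — a generic line meets the curve in up to 3 points.
Next, symmetries: mirror symmetry x ↦ −x ⇒ only even powers of x.
Then, checking where it meets the axes: every point of the x-axis in the box is on the curve.
Finally, these observations pin down the coefficients.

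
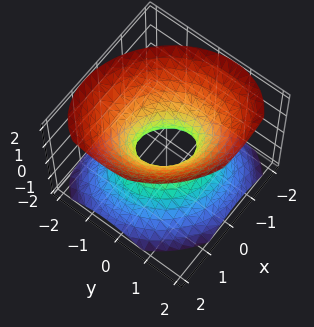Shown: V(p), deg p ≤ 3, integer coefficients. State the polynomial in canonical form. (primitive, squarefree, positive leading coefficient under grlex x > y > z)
First, the degree is 2 — the shape is more complex than any degree-1 surface.
Then, reading off the gridlines: it misses every integer gridline on the z-axis.
Finally, solving for integer coefficients yields p as stated.

2*x^2 + x*y + 2*y^2 - 2*z^2 - 1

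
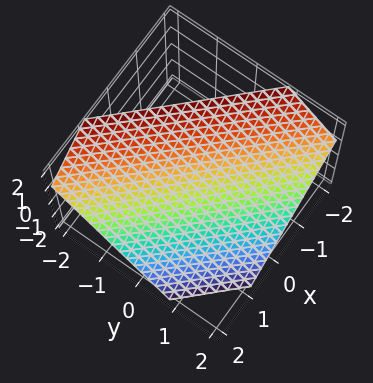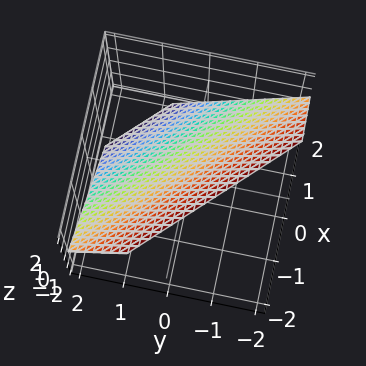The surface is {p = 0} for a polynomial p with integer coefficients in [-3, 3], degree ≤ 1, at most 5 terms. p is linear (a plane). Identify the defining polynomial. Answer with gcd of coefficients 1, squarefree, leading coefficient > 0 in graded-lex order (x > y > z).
3*x + 3*y + 3*z - 2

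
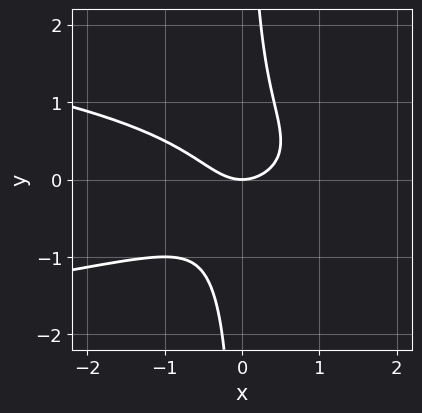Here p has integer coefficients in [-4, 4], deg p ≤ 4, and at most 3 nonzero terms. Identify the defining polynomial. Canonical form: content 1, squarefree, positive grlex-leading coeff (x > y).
2*x*y^2 + x^2 - y

1. deg p = 3.
2. From the axis intercepts and sections: one y-axis crossing is at y = 0; it meets the x-axis at x = 0 (among the integer gridlines).
3. The integer polynomial consistent with all of this is the stated p.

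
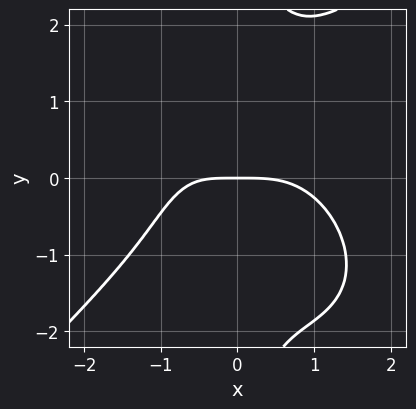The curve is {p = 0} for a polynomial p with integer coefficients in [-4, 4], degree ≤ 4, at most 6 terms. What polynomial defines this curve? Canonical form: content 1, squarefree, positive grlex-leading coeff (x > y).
x^4 - x*y^3 + x^2*y + x*y + 2*y

The degree is 4 — the shape is more complex than any degree-3 curve.
Checking where it meets the axes: it crosses the x-axis at the gridline x = 0; it crosses the y-axis at the gridline y = 0.
Solving for integer coefficients yields p as stated.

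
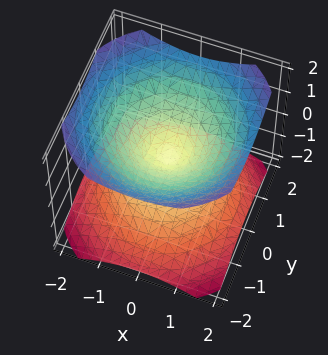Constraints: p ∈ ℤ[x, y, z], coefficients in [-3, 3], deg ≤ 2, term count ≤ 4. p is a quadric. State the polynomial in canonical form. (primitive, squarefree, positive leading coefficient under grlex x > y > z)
2*x^2 + 2*y^2 - 3*z^2

(a) The picture has 2 separate pieces. Treating them together as one polynomial.
(b) Degree: two nappes meeting at a single point; a quadric, so deg p = 2.
(c) Symmetries: it's symmetric under z → −z, forcing even powers of z; rotational symmetry about the z-axis ⇒ p depends on x, y only through x² + y².
(d) From the axis intercepts and sections: it crosses the y-axis at the gridline y = 0; it meets the z-axis at z = 0 (among the integer gridlines).
(e) Solving for integer coefficients yields p as stated.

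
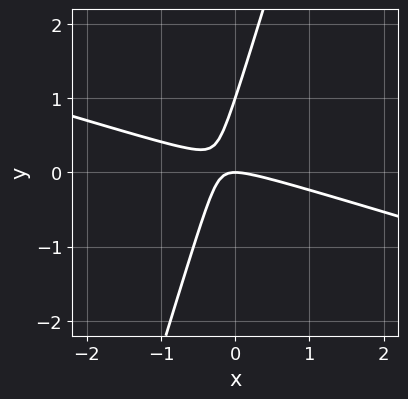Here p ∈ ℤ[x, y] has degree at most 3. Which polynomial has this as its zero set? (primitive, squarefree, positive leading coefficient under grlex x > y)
deg p = 2. No degree-1 curve has this shape.
From the axis intercepts and sections: the y-axis gridline crossings are at y ∈ {0, 1}; one x-axis crossing is at x = 0.
Solving for integer coefficients yields p as stated.

x^2 + 3*x*y - y^2 + y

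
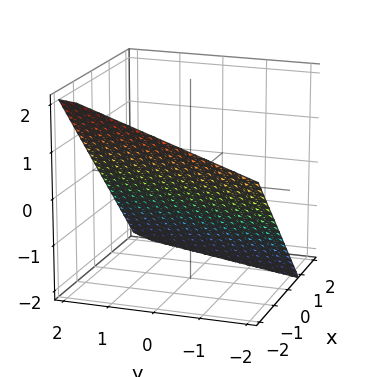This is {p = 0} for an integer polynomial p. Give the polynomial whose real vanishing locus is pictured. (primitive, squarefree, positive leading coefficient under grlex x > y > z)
3*x - y + 3*z + 2

(a) deg p = 1.
(b) Checking where it meets the axes: it crosses the y-axis at the gridline y = 2.
(c) Assembling these constraints gives the stated polynomial.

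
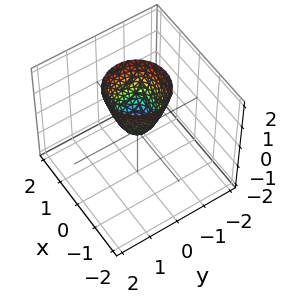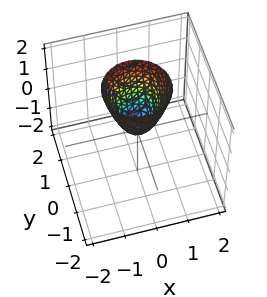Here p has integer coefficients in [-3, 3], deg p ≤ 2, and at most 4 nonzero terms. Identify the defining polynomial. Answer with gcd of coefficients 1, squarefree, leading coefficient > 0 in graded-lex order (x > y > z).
First, degree: a single bowl opening along one axis; a quadric, so deg p = 2.
Next, symmetries: the z-axis is an axis of rotation, so x and y enter only as x² + y².
Next, from the visible intercepts: a circular section at z = 2 has radius exactly 1; one z-axis crossing is at z = 0; it crosses the y-axis at the gridline y = 0.
Finally, these observations pin down the coefficients.

2*x^2 + 2*y^2 - z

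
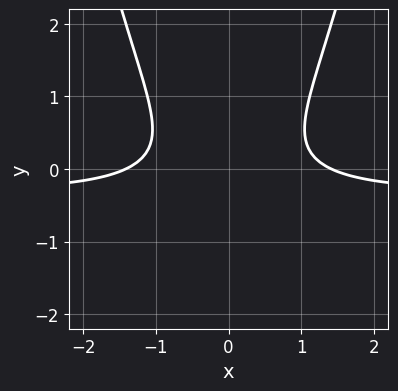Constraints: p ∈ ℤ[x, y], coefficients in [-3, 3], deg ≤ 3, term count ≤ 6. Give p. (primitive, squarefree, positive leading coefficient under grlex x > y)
First, deg p = 3. No degree-2 curve has this shape.
Then, symmetries: the x ↦ −x reflection is a symmetry, so x appears only in even powers.
Next, observable constraints: the curve avoids every integer y-axis point in the box.
Finally, solving for integer coefficients yields p as stated.

3*x^2*y + x^2 - 3*y^2 - 2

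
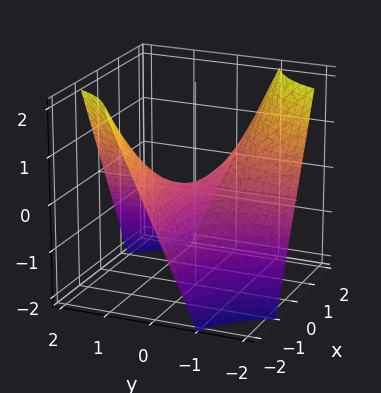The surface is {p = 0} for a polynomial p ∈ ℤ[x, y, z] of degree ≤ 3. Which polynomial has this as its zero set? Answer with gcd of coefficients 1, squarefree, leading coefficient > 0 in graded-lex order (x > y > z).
(a) Degree: a hyperbolic paraboloid; a quadric, so deg p = 2.
(b) Checking where it meets the axes: one z-axis crossing is at z = 0; every point of the x-axis in the box is on the surface; every point of the y-axis in the box is on the surface.
(c) The integer polynomial consistent with all of this is the stated p.

x*y + z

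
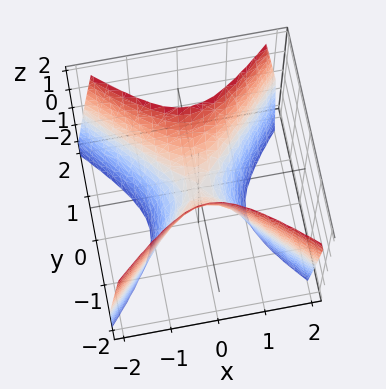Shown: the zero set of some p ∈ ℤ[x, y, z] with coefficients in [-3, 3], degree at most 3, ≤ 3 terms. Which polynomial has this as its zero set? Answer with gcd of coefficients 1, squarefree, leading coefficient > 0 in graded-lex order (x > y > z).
2*x^2 - 2*y^2 + z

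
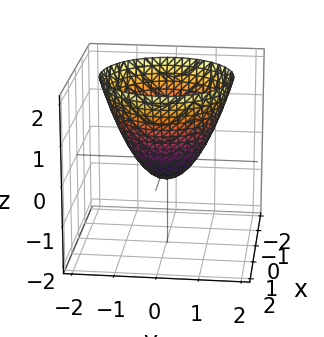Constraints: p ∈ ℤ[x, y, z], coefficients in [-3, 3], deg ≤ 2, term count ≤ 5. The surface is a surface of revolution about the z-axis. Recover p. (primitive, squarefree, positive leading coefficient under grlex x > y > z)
2*x^2 + 2*y^2 - 2*z - 1

First, deg p = 2. The shape is more complex than any degree-1 surface.
Then, symmetries: rotational symmetry about the z-axis ⇒ p depends on x, y only through x² + y².
Then, from the axis intercepts and sections: a circular section at z = 2 has radius between 1 and 2.
Finally, putting this together gives p.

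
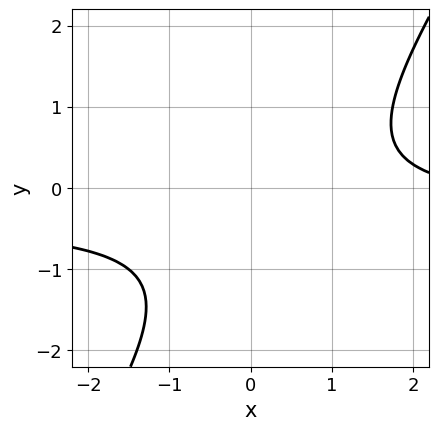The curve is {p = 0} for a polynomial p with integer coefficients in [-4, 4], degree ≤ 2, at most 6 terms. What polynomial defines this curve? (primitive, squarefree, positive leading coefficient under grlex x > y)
First, deg p = 2.
Next, reading off the gridlines: it misses every integer gridline on the x-axis; no y-intercept at any integer in the box.
Finally, assembling these constraints gives the stated polynomial.

3*x*y - 2*y^2 + x - 2*y - 3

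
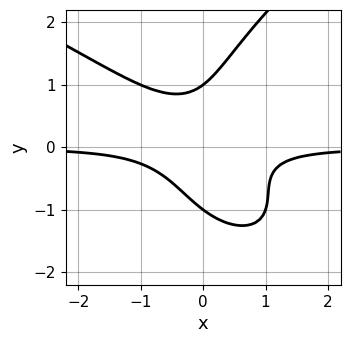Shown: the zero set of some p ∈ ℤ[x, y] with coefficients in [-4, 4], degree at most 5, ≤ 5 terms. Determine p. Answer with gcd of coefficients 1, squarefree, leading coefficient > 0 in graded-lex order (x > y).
(a) deg p = 4. A generic line meets the curve in up to 4 points.
(b) Against the integer gridlines: the curve avoids every integer x-axis point in the box; among the integer gridlines, it crosses the y-axis at y ∈ {-1, 1}.
(c) The integer polynomial consistent with all of this is the stated p.

y^4 - 3*x^2*y - 3*x*y^2 - 1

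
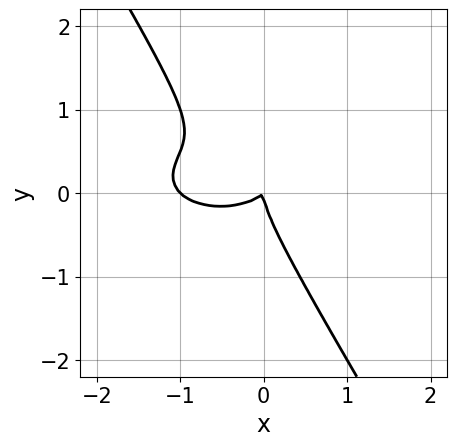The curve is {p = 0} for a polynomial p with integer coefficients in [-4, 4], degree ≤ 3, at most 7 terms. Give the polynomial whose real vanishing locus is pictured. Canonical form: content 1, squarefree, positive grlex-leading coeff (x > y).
1. The degree is 3 — the shape is more complex than any degree-2 curve.
2. Checking where it meets the axes: it crosses the y-axis at the gridline y = 0; the x-axis gridline crossings are at x ∈ {-1, 0}.
3. Putting this together gives p.

x^3 + 3*x*y^2 + 2*y^3 + x^2 - x*y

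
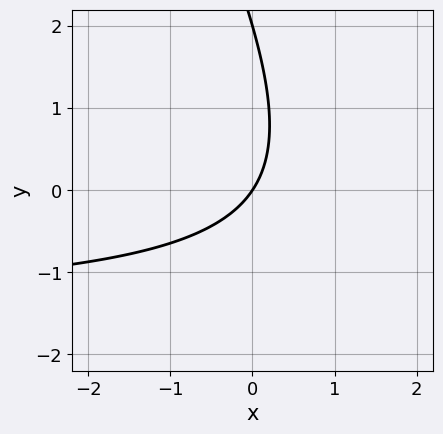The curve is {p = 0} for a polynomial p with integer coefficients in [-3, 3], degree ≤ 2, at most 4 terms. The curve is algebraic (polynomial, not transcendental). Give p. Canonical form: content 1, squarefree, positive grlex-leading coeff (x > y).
1. deg p = 2.
2. Reading off the gridlines: among the integer gridlines, it crosses the y-axis at y ∈ {0, 2}; it crosses the x-axis at the gridline x = 0.
3. Fitting integer coefficients to these (and the overall shape) gives p.

2*x*y + y^2 + 3*x - 2*y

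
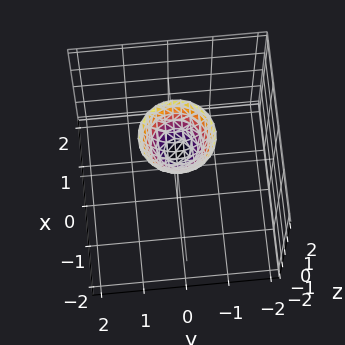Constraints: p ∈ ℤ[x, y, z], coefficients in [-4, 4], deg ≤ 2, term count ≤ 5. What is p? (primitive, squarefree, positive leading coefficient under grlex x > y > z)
(a) The degree is 2 — the shape is more complex than any degree-1 surface.
(b) By symmetry, every cross-section ⟂ z is a circle, so x, y appear only via x² + y².
(c) Checking where it meets the axes: it misses every integer gridline on the x-axis; it crosses the z-axis at the gridline z = 1; a circular section at z = 2 has radius between 0 and 1; it misses every integer gridline on the y-axis.
(d) Assembling these constraints gives the stated polynomial.

3*x^2 + 3*y^2 - 2*z + 2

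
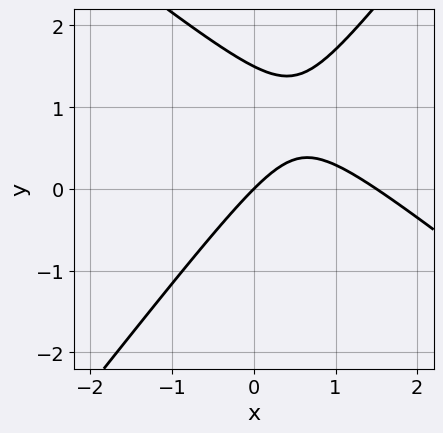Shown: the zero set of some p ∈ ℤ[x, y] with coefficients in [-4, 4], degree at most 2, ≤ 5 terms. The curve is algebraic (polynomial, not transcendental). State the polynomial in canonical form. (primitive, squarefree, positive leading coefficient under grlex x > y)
deg p = 2. The shape is more complex than any degree-1 curve.
From the axis intercepts and sections: it crosses the x-axis at the gridline x = 0; it meets the y-axis at y = 0 (among the integer gridlines).
Fitting integer coefficients to these (and the overall shape) gives p.

2*x^2 + x*y - 2*y^2 - 3*x + 3*y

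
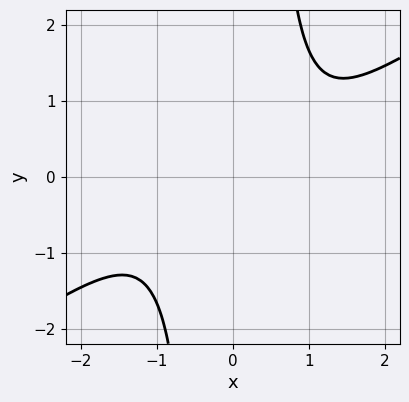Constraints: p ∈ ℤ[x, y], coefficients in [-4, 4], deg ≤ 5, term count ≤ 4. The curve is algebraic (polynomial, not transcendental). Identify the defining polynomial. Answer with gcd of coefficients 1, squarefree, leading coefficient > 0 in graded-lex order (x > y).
First, the degree is 4 — a generic line meets the curve in up to 4 points.
Then, from the axis intercepts and sections: no x-intercept at any integer in the box; it misses every integer gridline on the y-axis.
Finally, assembling these constraints gives the stated polynomial.

2*x^4 - 3*x^3*y + 3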